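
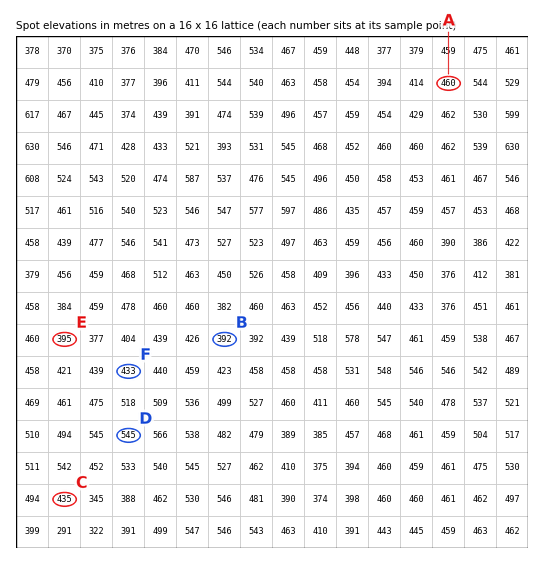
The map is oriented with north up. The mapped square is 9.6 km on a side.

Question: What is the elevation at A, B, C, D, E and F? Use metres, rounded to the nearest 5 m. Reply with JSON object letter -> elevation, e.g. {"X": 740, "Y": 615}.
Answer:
{"A": 460, "B": 390, "C": 435, "D": 545, "E": 395, "F": 435}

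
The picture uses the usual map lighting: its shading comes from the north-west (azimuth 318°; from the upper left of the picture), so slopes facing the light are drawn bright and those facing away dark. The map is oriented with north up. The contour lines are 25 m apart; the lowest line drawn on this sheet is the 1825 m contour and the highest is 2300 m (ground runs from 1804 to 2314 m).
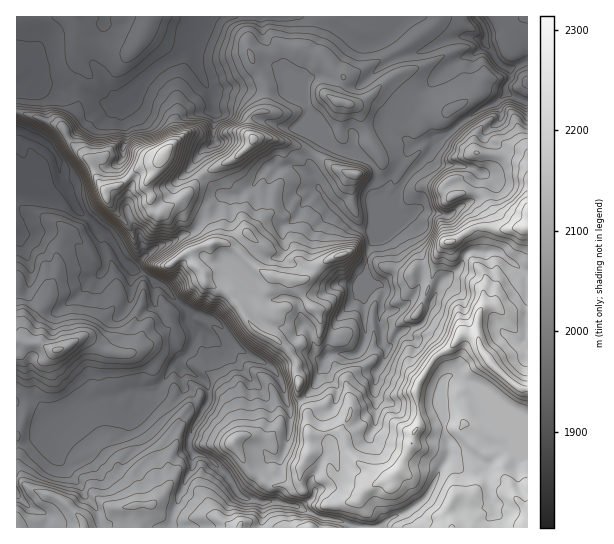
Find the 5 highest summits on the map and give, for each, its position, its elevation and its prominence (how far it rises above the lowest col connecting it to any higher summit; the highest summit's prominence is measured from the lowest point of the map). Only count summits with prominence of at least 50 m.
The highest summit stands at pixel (490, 362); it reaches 2314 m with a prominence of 510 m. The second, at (165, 153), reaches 2261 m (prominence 168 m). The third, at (254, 139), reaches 2208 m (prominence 90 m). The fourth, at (342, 254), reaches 2208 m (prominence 70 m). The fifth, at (57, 350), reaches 2130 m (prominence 173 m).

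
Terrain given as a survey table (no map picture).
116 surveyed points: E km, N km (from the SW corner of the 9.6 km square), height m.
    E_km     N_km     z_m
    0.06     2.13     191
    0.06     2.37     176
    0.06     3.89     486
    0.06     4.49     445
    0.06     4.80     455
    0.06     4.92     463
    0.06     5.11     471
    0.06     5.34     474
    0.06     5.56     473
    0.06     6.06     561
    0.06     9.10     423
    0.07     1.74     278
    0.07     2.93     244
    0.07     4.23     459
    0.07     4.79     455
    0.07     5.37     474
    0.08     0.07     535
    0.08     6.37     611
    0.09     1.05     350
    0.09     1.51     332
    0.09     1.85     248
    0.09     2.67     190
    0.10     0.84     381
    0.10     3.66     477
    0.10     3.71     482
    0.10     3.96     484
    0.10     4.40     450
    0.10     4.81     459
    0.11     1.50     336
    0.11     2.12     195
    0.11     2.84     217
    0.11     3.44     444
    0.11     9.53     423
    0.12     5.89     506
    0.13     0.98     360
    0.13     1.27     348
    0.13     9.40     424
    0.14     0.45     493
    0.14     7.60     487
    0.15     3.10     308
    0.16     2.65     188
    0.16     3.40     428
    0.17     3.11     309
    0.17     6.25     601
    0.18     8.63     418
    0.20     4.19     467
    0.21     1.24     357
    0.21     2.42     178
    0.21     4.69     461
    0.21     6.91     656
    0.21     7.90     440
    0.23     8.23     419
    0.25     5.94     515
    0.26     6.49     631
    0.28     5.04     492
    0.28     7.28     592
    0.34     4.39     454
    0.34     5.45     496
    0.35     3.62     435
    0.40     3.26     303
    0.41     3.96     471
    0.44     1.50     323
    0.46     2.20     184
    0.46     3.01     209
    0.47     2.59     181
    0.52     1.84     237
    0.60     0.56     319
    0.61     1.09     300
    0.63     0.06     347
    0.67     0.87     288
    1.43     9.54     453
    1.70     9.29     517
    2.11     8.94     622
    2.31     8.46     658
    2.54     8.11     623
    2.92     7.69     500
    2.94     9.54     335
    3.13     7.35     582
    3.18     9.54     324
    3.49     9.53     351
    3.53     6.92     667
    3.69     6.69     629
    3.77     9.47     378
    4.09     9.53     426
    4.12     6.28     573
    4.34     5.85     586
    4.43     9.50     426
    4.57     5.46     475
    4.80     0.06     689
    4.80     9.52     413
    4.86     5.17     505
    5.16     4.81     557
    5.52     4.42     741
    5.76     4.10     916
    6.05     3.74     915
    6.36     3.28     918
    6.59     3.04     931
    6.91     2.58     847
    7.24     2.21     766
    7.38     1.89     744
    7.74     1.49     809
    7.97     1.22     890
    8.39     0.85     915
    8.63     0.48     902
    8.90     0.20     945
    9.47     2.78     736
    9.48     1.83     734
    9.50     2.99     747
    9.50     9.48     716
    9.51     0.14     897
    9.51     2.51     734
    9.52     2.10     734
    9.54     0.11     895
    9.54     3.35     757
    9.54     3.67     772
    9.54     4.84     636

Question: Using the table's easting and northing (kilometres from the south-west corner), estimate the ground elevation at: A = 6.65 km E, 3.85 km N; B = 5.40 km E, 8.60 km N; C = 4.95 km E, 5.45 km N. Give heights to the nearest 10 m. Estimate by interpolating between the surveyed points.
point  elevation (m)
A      700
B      350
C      400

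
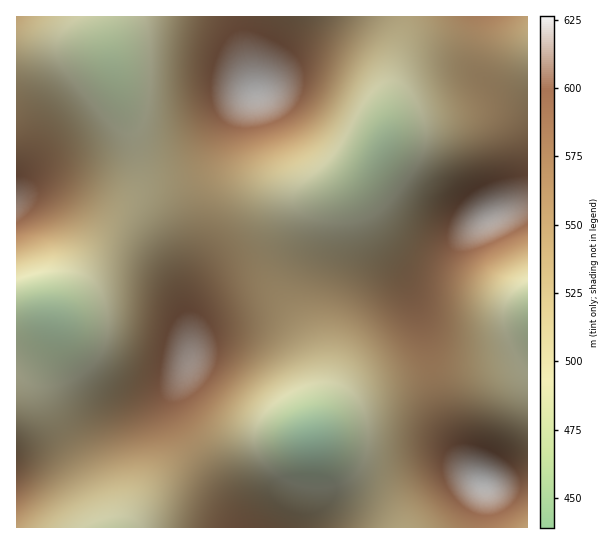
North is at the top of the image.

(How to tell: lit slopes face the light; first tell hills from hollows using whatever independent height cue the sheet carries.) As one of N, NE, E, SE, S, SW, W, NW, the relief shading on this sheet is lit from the S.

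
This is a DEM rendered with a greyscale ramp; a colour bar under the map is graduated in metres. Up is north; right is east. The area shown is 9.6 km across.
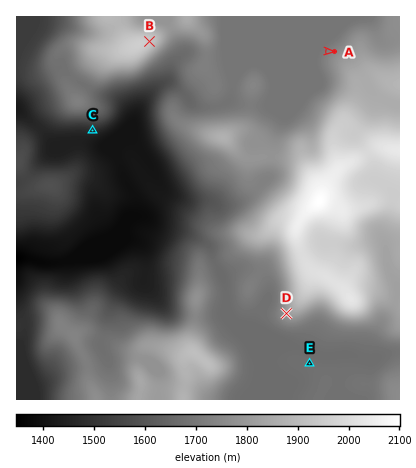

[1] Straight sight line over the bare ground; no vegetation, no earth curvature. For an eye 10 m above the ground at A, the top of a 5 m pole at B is visible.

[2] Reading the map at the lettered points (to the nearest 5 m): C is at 1475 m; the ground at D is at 1790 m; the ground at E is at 1675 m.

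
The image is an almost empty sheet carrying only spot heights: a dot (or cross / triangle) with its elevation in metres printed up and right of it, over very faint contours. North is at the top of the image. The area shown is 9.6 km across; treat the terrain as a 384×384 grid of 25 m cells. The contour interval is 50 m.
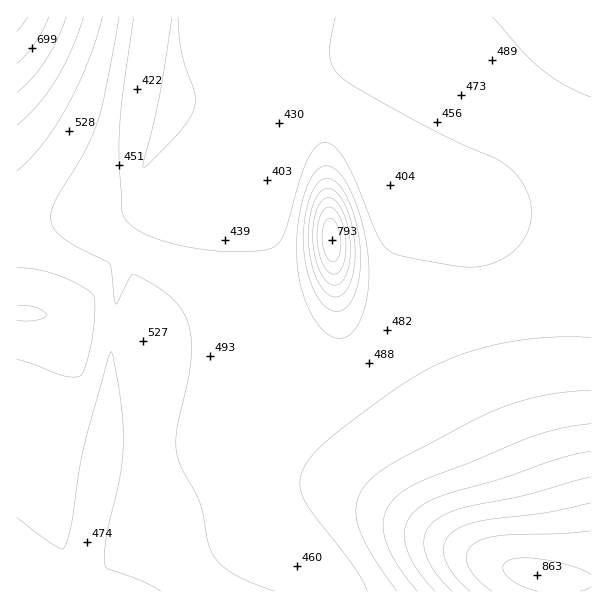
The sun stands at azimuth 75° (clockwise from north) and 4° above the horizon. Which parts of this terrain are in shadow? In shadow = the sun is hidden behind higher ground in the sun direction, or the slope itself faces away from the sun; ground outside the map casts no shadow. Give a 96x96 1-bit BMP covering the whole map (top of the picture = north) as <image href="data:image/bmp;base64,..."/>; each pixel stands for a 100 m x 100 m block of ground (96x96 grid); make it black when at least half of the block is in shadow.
<image width="96" height="96" href="data:image/bmp;base64,Qk2+BAAAAAAAAD4AAAAoAAAAYAAAAGAAAAABAAEAAAAAAIAEAAATCwAAEwsAAAIAAAAAAAAA////AAAAAAAAGAAAAf//////+AAAHAAAAf//////4AAAHAAAAf//////wAAAPgAAAf//////AAAAPgAAAP/////+AAAAHwAAAP/////8AAAAHwAAAH/////4AAAAHwAAAD/////gAAAAH4AAAB/////AAAAAH4AAAA////+AAAAAD4AAAAP///4AAAAAD4AAAAH///wAAAAAD4AAAAB///AAAAAAD8AAAAAf/8AAAAAAD8AAAAAD/wAAAAAAB8AAAAAAIAAAAAAAB8AAAAAAAAAAAAAAB8AAAAAAAAAAAAAAB8AAAAAAAAAAAAAAB8AAAAAAAAAAAAAAB+AAAAAAAAAAAAAAB+AAAAAAAAAAAAAAB+AAAAAAAAAAAAAAA+AAAAAAAAAAAAAAA+AAAAAAAAAAAAAAA+AAAAAAAAAAAAAAA+AAAAAAAAAAAAAAA+AAAAAAAAAAAAAAA+AAAAAAAAAAAAAAA+AAAAAAAAAAAAAAAeAAAAAAAAAAAAAAAeAAAAAAAAAAAAAAAeAAAAAAAAAAAAAAAeAAAAAAAAAAAAAAACAAAAAAAAAAAAAAAAAAAAAAAAAAAAAAAAAAAAAAAAAAAAAAAAAAAAAAAAAAAAAAAAAAAAAAAAAAAAAAAAAAAAAAAAAAAAAAAAAAAAAAAAAAAAAAAAAAAAAAAAAAAAAAAAAAAAAAAAAAAAAAAAAAAAPwAAAAAAAAAAAAAP/4AAAAAAAAAAAP///4AAAAAAAAAPP////4AAAAAAAAAf/////4AAAAAAAAAf/////4AAAAAAAAAf/////4AAAAAAAAAf/////4AAAAAAAAAP/////4AAAAAAAAAP/////4AAAAAAAAAH/////4AAAAAAAAAB/////4AAAAAAAAAAf////4AAAAAAAAAAP////4AAAAAAAAAAH////4AAAAAAAAAAD////wAAAAAAAAAAA////wAAAAAAAAAAAf///wAAAAAAAAAAAH///wAAAAAAAAAAAD///wAAAAAAAAAAAA///wAAAAAAAAAAAAP//wAAAAAAAAAAAAH//wAAAAAAAAAAAAB//gAAAAAAAAAAAAA//gAAAAAAAAAAAAAf/gAAAAAAAAAAAAAH/gAAAAAAAAAAAAAD/gAAAAAAAAABgAAB/AAAAAAAAAABgAAA/AAAAAAAAAABwAAAPAAAAAAAAAABwAAACAAAAAAAAAABwAAAAAAAAAAAAAAB4AAAAAAAAAAAAAAA4AAAAAAAAAAAAAAA4AAAAAAAAAAAAAAA8AAAAAAAAAAAAAAA8AAAAAAAAAAAAAAA8AAAAAAAAAAAAAAAcAAAAAAAAAAAAAAAcAAAAAAAAAAAAAAAMAAAAAAAAAAAAAAAOAAAAAAAAAAAAAAAGAAAAAAAAAAAAAAACAAAAAAAAAAAAAAAAAAAAAAAAAAAAAAAAAAAAAAAAAAAAAAAAAAAAAAAAAAAAAAAAAAAAAAAAAAAAAAAAAAAAAAAAAAAAAAAAAAAAAAAAAAAAAAAAAAAAAAAAAAAAAAAAAAAAAAAAAAAA="/>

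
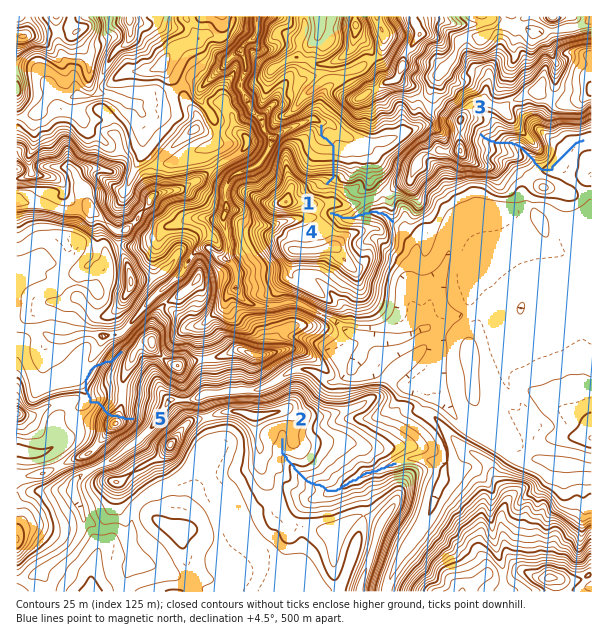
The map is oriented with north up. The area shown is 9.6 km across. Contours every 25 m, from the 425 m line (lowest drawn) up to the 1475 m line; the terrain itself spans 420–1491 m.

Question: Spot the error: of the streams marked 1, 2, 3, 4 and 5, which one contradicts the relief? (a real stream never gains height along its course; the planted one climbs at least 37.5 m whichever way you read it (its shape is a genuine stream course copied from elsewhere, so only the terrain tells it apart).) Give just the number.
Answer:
5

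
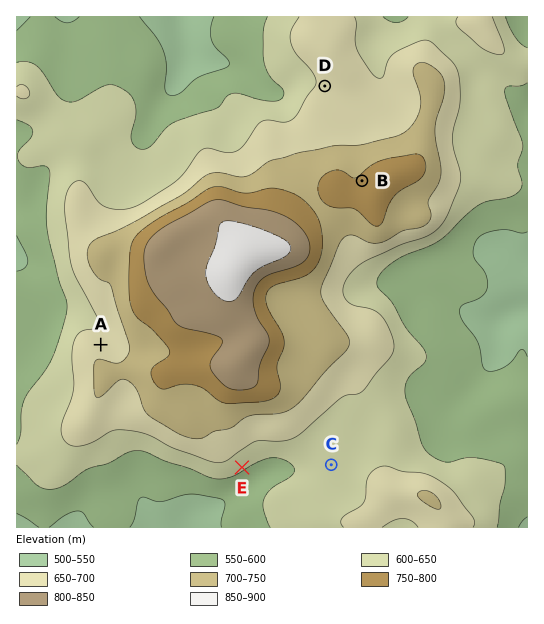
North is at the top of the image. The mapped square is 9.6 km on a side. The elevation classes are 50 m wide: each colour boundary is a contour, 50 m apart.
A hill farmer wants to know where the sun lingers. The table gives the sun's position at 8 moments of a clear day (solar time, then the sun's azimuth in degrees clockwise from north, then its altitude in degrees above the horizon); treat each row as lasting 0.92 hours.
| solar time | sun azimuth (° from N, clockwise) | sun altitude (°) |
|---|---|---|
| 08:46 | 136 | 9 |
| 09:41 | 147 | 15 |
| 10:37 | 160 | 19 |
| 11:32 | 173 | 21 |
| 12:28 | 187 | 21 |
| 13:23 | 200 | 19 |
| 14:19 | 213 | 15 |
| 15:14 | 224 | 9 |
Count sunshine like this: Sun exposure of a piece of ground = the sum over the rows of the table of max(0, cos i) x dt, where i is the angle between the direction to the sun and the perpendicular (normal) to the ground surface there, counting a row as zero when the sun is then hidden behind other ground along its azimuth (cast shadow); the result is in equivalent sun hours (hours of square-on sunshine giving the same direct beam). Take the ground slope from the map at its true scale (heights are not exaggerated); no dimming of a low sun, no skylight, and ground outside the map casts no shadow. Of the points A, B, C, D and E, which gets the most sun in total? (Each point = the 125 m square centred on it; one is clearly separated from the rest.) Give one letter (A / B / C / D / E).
E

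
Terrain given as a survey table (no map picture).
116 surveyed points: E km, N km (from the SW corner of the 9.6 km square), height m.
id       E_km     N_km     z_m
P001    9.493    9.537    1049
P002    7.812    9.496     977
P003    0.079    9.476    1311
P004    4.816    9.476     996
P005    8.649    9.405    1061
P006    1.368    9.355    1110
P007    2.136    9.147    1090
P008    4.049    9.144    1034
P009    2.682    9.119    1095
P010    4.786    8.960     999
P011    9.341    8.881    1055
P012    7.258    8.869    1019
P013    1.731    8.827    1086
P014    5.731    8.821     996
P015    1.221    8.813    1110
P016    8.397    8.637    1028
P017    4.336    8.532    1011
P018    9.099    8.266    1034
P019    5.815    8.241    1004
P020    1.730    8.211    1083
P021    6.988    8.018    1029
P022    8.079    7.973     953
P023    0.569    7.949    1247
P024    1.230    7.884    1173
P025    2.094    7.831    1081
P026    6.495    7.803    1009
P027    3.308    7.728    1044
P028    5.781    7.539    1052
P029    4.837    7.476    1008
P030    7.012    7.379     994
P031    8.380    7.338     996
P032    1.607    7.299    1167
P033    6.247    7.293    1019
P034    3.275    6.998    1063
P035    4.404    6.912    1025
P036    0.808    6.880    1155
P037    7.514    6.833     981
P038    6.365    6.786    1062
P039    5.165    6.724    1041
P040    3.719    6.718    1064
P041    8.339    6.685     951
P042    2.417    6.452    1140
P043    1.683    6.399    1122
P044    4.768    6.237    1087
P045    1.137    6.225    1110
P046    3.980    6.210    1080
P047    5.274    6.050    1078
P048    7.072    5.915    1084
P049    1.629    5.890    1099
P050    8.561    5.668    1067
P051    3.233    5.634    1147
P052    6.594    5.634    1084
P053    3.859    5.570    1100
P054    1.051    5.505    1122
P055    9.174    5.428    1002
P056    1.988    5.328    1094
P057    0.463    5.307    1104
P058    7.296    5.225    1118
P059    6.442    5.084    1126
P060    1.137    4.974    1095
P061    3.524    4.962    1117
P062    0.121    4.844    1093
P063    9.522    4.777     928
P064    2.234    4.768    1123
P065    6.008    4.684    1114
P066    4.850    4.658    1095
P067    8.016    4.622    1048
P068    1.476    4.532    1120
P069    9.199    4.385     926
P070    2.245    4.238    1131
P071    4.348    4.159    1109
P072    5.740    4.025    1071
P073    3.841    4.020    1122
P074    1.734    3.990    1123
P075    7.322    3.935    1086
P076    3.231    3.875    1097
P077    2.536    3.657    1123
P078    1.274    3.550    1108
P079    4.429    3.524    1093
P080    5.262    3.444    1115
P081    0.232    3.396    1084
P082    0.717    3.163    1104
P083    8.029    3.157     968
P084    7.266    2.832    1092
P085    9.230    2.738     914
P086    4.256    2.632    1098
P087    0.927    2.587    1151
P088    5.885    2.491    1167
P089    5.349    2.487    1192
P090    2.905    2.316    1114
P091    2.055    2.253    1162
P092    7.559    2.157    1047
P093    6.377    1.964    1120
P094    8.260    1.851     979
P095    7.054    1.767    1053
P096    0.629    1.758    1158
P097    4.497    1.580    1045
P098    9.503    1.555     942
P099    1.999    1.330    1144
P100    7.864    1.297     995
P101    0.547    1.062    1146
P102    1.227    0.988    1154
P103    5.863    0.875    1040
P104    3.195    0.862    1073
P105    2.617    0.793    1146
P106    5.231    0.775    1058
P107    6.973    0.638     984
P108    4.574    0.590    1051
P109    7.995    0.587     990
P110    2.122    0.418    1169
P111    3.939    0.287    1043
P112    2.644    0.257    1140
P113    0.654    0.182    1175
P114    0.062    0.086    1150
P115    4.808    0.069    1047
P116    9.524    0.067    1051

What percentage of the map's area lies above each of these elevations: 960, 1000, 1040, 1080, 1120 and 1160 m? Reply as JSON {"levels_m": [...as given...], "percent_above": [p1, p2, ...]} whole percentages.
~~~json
{"levels_m": [960, 1000, 1040, 1080, 1120, 1160], "percent_above": [94, 82, 69, 54, 26, 9]}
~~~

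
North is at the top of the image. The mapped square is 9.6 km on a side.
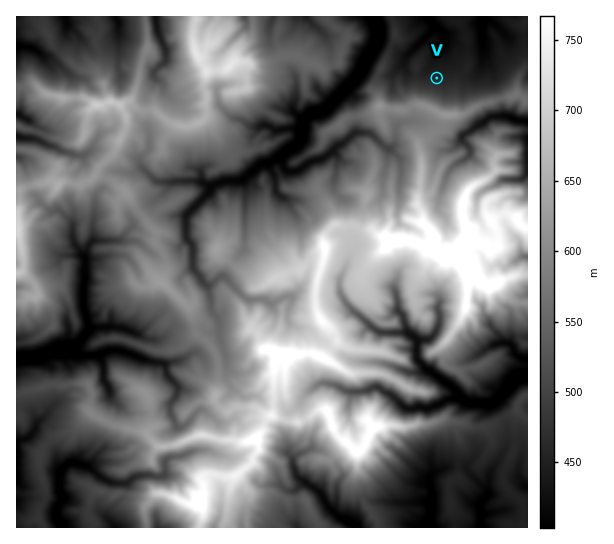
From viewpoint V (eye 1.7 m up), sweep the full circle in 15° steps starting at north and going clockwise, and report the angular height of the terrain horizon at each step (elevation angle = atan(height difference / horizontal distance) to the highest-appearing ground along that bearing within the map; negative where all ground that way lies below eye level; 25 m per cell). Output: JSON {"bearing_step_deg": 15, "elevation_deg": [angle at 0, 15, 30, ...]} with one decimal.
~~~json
{"bearing_step_deg": 15, "elevation_deg": [-2.0, -0.9, -1.1, -1.3, -0.2, -0.2, 2.1, 4.3, 6.5, 8.4, 11.2, 12.8, 14.1, 14.9, 14.4, 11.4, 7.2, 4.6, 3.6, 2.8, 1.5, 0.9, -0.7, -1.9]}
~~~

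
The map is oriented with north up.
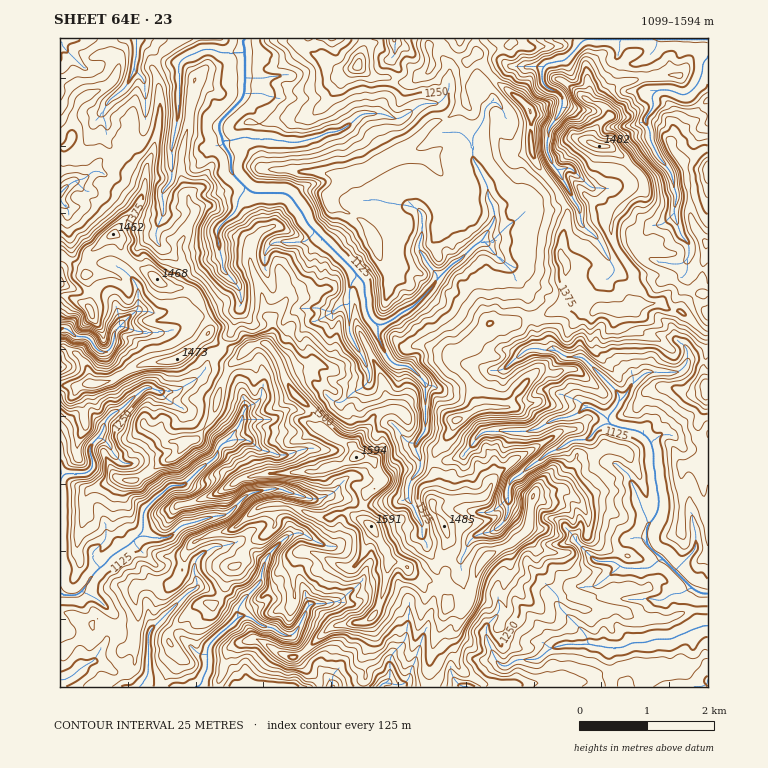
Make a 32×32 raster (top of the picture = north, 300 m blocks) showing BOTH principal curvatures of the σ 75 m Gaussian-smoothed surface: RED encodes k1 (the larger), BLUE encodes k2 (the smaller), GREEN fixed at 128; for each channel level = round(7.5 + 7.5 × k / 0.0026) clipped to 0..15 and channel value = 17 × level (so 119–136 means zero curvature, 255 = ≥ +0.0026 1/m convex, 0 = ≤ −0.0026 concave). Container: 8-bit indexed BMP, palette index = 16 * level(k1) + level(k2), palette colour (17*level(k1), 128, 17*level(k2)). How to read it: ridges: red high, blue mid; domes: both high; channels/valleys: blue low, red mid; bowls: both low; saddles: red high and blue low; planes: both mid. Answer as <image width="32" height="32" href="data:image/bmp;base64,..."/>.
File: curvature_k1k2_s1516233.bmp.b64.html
<image width="32" height="32" href="data:image/bmp;base64,Qk02CAAAAAAAADYEAAAoAAAAIAAAACAAAAABAAgAAAAAAAAEAAATCwAAEwsAAAABAAAAAAAAAIAAABGAAAAigAAAM4AAAESAAABVgAAAZoAAAHeAAACIgAAAmYAAAKqAAAC7gAAAzIAAAN2AAADugAAA/4AAAACAEQARgBEAIoARADOAEQBEgBEAVYARAGaAEQB3gBEAiIARAJmAEQCqgBEAu4ARAMyAEQDdgBEA7oARAP+AEQAAgCIAEYAiACKAIgAzgCIARIAiAFWAIgBmgCIAd4AiAIiAIgCZgCIAqoAiALuAIgDMgCIA3YAiAO6AIgD/gCIAAIAzABGAMwAigDMAM4AzAESAMwBVgDMAZoAzAHeAMwCIgDMAmYAzAKqAMwC7gDMAzIAzAN2AMwDugDMA/4AzAACARAARgEQAIoBEADOARABEgEQAVYBEAGaARAB3gEQAiIBEAJmARACqgEQAu4BEAMyARADdgEQA7oBEAP+ARAAAgFUAEYBVACKAVQAzgFUARIBVAFWAVQBmgFUAd4BVAIiAVQCZgFUAqoBVALuAVQDMgFUA3YBVAO6AVQD/gFUAAIBmABGAZgAigGYAM4BmAESAZgBVgGYAZoBmAHeAZgCIgGYAmYBmAKqAZgC7gGYAzIBmAN2AZgDugGYA/4BmAACAdwARgHcAIoB3ADOAdwBEgHcAVYB3AGaAdwB3gHcAiIB3AJmAdwCqgHcAu4B3AMyAdwDdgHcA7oB3AP+AdwAAgIgAEYCIACKAiAAzgIgARICIAFWAiABmgIgAd4CIAIiAiACZgIgAqoCIALuAiADMgIgA3YCIAO6AiAD/gIgAAICZABGAmQAigJkAM4CZAESAmQBVgJkAZoCZAHeAmQCIgJkAmYCZAKqAmQC7gJkAzICZAN2AmQDugJkA/4CZAACAqgARgKoAIoCqADOAqgBEgKoAVYCqAGaAqgB3gKoAiICqAJmAqgCqgKoAu4CqAMyAqgDdgKoA7oCqAP+AqgAAgLsAEYC7ACKAuwAzgLsARIC7AFWAuwBmgLsAd4C7AIiAuwCZgLsAqoC7ALuAuwDMgLsA3YC7AO6AuwD/gLsAAIDMABGAzAAigMwAM4DMAESAzABVgMwAZoDMAHeAzACIgMwAmYDMAKqAzAC7gMwAzIDMAN2AzADugMwA/4DMAACA3QARgN0AIoDdADOA3QBEgN0AVYDdAGaA3QB3gN0AiIDdAJmA3QCqgN0Au4DdAMyA3QDdgN0A7oDdAP+A3QAAgO4AEYDuACKA7gAzgO4ARIDuAFWA7gBmgO4Ad4DuAIiA7gCZgO4AqoDuALuA7gDMgO4A3YDuAO6A7gD/gO4AAID/ABGA/wAigP8AM4D/AESA/wBVgP8AZoD/AHeA/wCIgP8AmYD/AKqA/wC7gP8AzID/AN2A/wDugP8A/4D/AISXp6eEp5S0loOSgsaDt7VylceU1rXHtqioqJaXl5eHl4WWuILItoLXhPf4tHWWt4OWx6WEg5ODloaGhaeXp6eWmIW3gdekkMP3wGD2xZW2hJamt4O1h4aFhIWWhISEhqeolLaUksjZgJDV5pHG5viVpZXIpaSXlpeWqKe4t7imhISVuKa1kcW0kZXXgYJyxaWEpqfXhJaWhpaGlpWFhoWmlKaopsajp9mitKaXp7aUxdeWhuZzp4WGppWFlaeFhrWVhIWlxtWTpsWQ2ca1taTnlpOVxvaklbbFgqWnhZWmpKeGhIKQ5fb1pNSAgZR0+IZzpLeSkPfHpIHHdYWVyZSTt5amofigcKD35vT319bGlZDnlqWikfWTtqaXlnW3lZTXprWAsOP285DAkICBpeWCodmmx8Sg+re4loeFhKeXkYD35vWTgKT49/b3+MaD1teQpYaW95DCx5V2haaCuJfVoMODlejHoJSUgYGCovjnhXHWkpS39+CQtrW2t4Onp6TTksi4tufFcJSotsf2xZSioqPncJBwoPbDk5SDhXW3k8VwpMmmdOilgpWl93N0trfFsuj15+m1oZOUlLd2hqb416aAkIGWx6WThPiUlYSEpsWQg6aW16SDdMeStcfH6ZP29Pa0tpOExZa1xpa3psOSkKW3lYKl+Ob3kKZzgoHG97Fwt8fX54PF1veVp6aS07HFuKiXp3CQgIC2dXamtbOAwMCUlIWV6ZGUxYWWprORxaeHh6enuJaltpaol6Zz17T6pJKlhobGc5S3lYWDlbGhgZaGl6intrant7e5tteVtLWUtqfH2KaStZanp8iDk+ilgaiXhoZ2lqeGhqeWhqeluJal+KWlhIDnpaeGp4CluLigk6iXhnaml4eGt4WGprTXlsSUlLZyldeSpXWBhdiXgseUkoSXhciXhcaEl5a1hYX5t3OX52C12OfVgYSmqIekp6imhJeGt5SUtnWWgseFhYT2lITYx5GVtpKT2aeHh4WXiKiDl3a2kbjHlaWRtpSWhqbVksmmhIOBcqO3h4eHh4eHl4WHdeWylIbYt6C1lpWGhfeSlLWD1/j35ri3p4eHh4eGhob2kIKmhvehwpSol4eG55G2hYWlhIN0h4aXqJeHh4aXpvXAyOj4lZDox6iGhpfFkdd1lqaVppSCg5eFp5eGhpeE9LDo1aJys7iFppWDuLSx1nWFhpeXt6eEc5SDlKaXhbT6oJD06bSTp7WWyLSTtaLXl4Z2hpaWqIaXpqeWlZbF+ILA97aTk4OSg4aFt5LXgra4hoaWhJWm6bWUp7eVp7RxgLKktnWlt8mThpank6a2k5OVhaa4t4W2t4KVyKW4pcjIpZGkhKaFhoY="/>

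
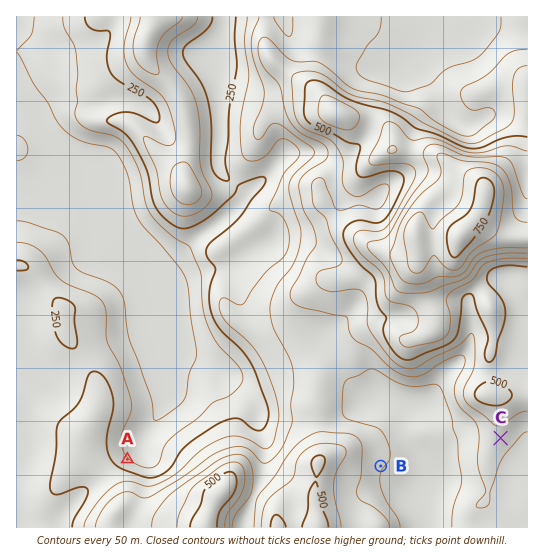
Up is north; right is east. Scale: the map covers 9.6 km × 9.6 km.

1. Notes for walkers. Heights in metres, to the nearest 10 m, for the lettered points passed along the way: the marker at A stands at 210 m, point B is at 350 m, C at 430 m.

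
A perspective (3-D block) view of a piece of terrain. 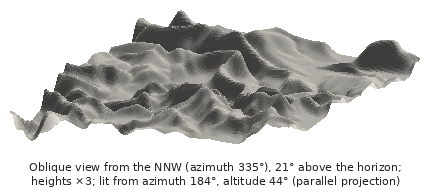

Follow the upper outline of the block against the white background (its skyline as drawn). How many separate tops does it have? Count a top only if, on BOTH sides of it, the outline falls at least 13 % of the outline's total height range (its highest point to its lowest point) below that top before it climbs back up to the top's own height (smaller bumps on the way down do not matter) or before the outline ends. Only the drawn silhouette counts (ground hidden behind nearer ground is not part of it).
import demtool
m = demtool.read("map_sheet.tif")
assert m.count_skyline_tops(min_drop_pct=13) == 2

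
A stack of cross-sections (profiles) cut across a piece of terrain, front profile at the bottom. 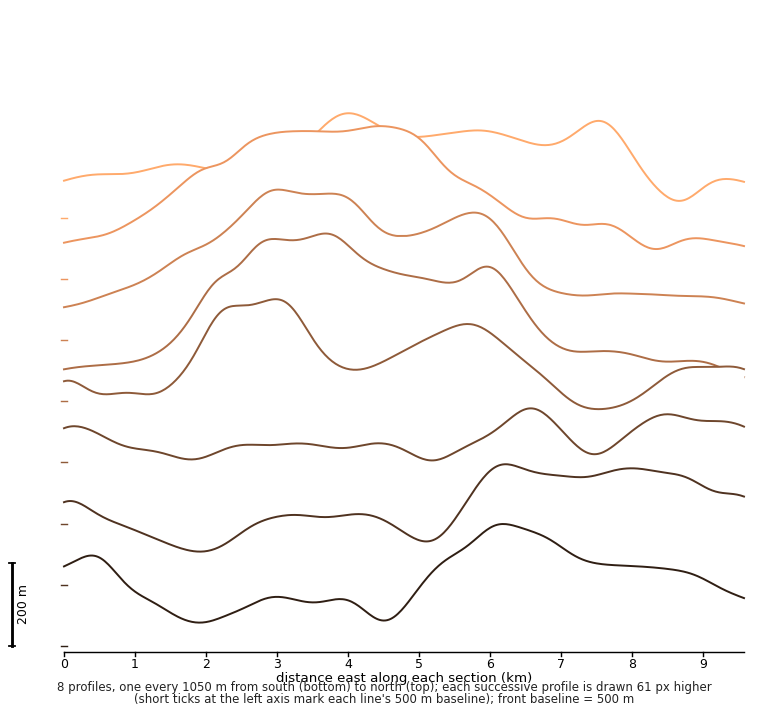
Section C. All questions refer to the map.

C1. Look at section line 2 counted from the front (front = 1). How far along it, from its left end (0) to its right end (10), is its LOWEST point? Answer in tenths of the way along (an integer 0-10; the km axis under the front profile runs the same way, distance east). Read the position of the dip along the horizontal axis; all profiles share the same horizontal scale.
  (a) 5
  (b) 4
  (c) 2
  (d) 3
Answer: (c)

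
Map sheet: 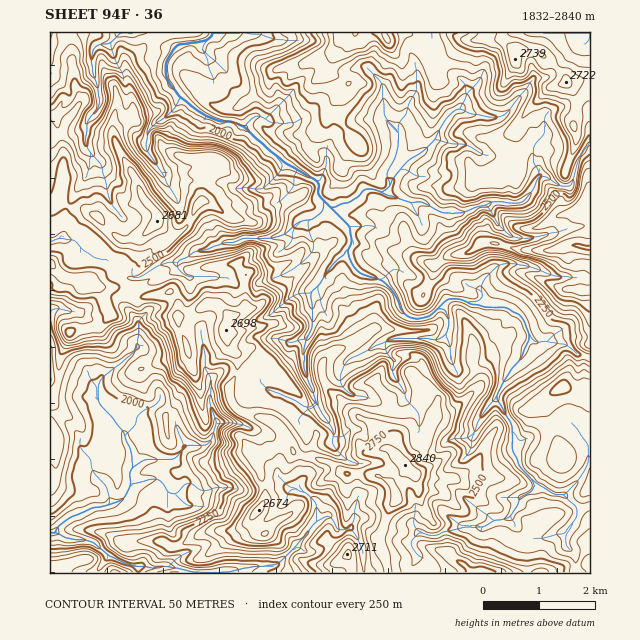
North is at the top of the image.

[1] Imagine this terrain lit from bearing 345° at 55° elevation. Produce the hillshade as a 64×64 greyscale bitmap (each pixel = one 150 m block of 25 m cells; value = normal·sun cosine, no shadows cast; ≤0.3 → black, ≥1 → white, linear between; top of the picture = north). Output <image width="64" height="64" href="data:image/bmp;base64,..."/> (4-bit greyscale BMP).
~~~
<image width="64" height="64" href="data:image/bmp;base64,Qk12CAAAAAAAAHYAAAAoAAAAQAAAAEAAAAABAAQAAAAAAAAIAAATCwAAEwsAABAAAAAAAAAAAAAAABEREQAiIiIAMzMzAERERABVVVUAZmZmAHd3dwCIiIgAmZmZAKqqqgC7u7sAzMzMAN3d3QDu7u4A////AO2oV//ZineFEAABNGicp6zKibuaur3bl67+7d7/7cvL/+25zqZXZFZ2MQERI0e83d25vJq6vMqK3e7u7u/u7dz//+21NDRVZ6u3MQAAAb7c3uy7m7vLvN3N7u7d3uzezf//62e7qazbmJl1MgATSszO/tmqqr3v/szu3dzM3My83bqYvv///v7cqaqHh0Q0zu7vytqZm8ve7d7t3buqrN1qzd7////////u7cq9pCNu7ru964mYZ4qqrN3cy6h63CW+7/7u7u7//+/93JrbdDnMl6u7ZWd6mGeIm93dy5jNQ1i83u3d3d7v7tzd2L3ZV4iImZpjRpmHmYiZru3d26xlVniqzczMzLzMze7snO2Wdmiru6d2d2ipiaqb3u7dmIeJqamczcy7y7vO3L2rzbRGeImqu5iHmIiZmGa925q5mJq7qqrMy6q6mZh2jKmaqWWHdnnLiHm6iZmYiJqGVryYirururu7uph3ZEWKqXiruau7vMqaeKzKqrvLt2d2jId5u7u6vLzMmJh2VpqZdmi97t3cusy5i926vM2Xmph6l2mru7q7qavN24d5uomIq979qqqszM24rtqrzKu7upmoeJq7u7qXat3cqqzcuqvd39usu8zMq9yt/Ii83czMurmIiru7u6iZhnuYvu3LzNy9u93d27yni73+hpu8zMy6u5iau7u7qrlkKZz+27zMzLyr3M3cu8hVeu7GmYm8zLq7maq7u7urqXdozMqavMzN25mr3u7MyXRGzuuWaKu7u7qru7u6qryph5czab3dzMzYm83u7tzLl0R+/oaZqru6mru7qpmIzamHpiW97u3LvZi+7u3N3MyqhDnunMqpmqqJqrupd2esmHaHa8zdzLq9i+7ty83czbvaMrze7bmJqqiJqqh2Z4hlNomsq7u6qrqe7bqs3bvNu+6jTe/+7Km7yYiauod3djImis2ru6q517393bvcm7us/upa///+7N24eImby5hlQjdnzKq7vKrIy97/+9zMqZ3d7Yjf//7+7qhnd1fN3JdliIVpmavMq7q5rv/+3e2nncvNuK3u7v/vpyIzM2ztyXipmFaYrMu7zNqKzv/u/7itu6u5i97u/9uVAAAlaMunabmZiKu8u8zu/rmK3//+zM28uruZzd7ullMQABRWh1RquqmZiZmYee7//bh53u7c3LzKu6m7u8qZV7hlIAJVRGu6q7qYhkREn//u7Jis3cmcvdvMy7qImqmd/ttwAkVni6mrypibqKme7t7u3M3v/ry93czcuoZXiL7ty6hkJ5vMuYrdplfMms3s3u7bvbed697d3cyZdTNYaXaKu5Y0it7tu97spEu5vdzu7tqsUxTN7d3MqYdlMjcjREeqmaiJve7u7u3sdpq93u7/66h6c2q6u5h2ZURERlRoeKqs3e7c3v/u3N3Kd4ze7v/9t721Roiah2VDR6qqiazLvLu83v3N7t25as21WM3d7u2K3bZImHmoZVe93cyM3u3Mupm87sy7u7xnm7pmrdzLmJy5hjQyNaqqvLqImpve7cu5hmit7/7u26nNu6d73KiZqpm8YAABR3ZTI1Z33LzMuYiIQjfP///8mL7ru4e8u7qrzv/JdAAAAQEkV2Xty7uWZ2eFEUi9///LrO7NyYvMvN3e/u/9gyWs3d3Kqry7qXiqlnlhA1V2rbqr3u3cq8zN3M3u7/3t7e3d7u7umqmGi93bd7ozVSAAATe97d3LzN3MzN3v7v7vqrqb3d2pmXi8zMyorqRFNVaGVXrN3cq7vN3Mze7u/+zf/9qqqpqqvM26qsuu1kWLqsuWVovMvMzM3tzNu73v///+7dy6uc3u3aubys3LibzLq6lkaqmr3d3uy7lUM33O7v3e7+zKvu7s3Kyr3M7MvMzMu8pamHi93NuGZmRDETVVvc7/7Mud7u7byqzLzty5mb3s3sq5Znqrupmaupl0NENM3+3Ky5re7rvarcu8yph4md7u2ahVZoq83dzMy7qqmFjbdsrMqs7cnLnLqru6mZq7vexzeIY0eazd3cu8zMy6d5eXy92rzbmtq9iJvMzKmrzLlTWKpzNXq83ty8zdzMuYitqt3qvbiMuumc7//sqrzMdleYmodlerq93e7sy7u6msy13uutqauJ6u7u7tzNzbdmipeaq5iau6rN3cqqqqqru6Rd273L2nW+7d7u7e7biImrmJvMuau7qJypq8zKmqu4dzzJnd3bc2/u3e7u3Mm8zMy5msy6u6upe83u7u2pmpaJXclb7eynOO/d3cmFi7zLvLqZqqq6mpho3v7t7smamct+3WPd3MqIje3Jd2VIeKqZq5mHeKh5h2Sd3JeM23eb257exKzMyou63Hi8y4VVmYiaqXZmmGiXczipdTbMlFiqru3qur3Ki8y4m83dyGZXmHmqhlWIZpmFRImXMnumNGme7Ozp3cqavInMzN25hlWaiJupd3h1iZiGarpxBquoiY3NvNz9yqrKrM3Ny6mWd3qpm8u5V4eJqphnqqQBiszMvLyrzu7LubvN3d3Kqsy7mbqYq7hViIm6h3aJlkRWrd3czIre/sq5ne3d3MzO//7su5ZERmSJmrqHZlZ4hmms3dzdmN7u26qM7d3d3e/////sqFIlRIqbu5ZEJHu5rLzM3M23nN/tyoerq97u7/7u7typqFRWeavKh3ZWnd3dzLvLvMhmvu7ahUVZ3u7u7c3cu6mslGmIq8qJqYq+7u7cur"/>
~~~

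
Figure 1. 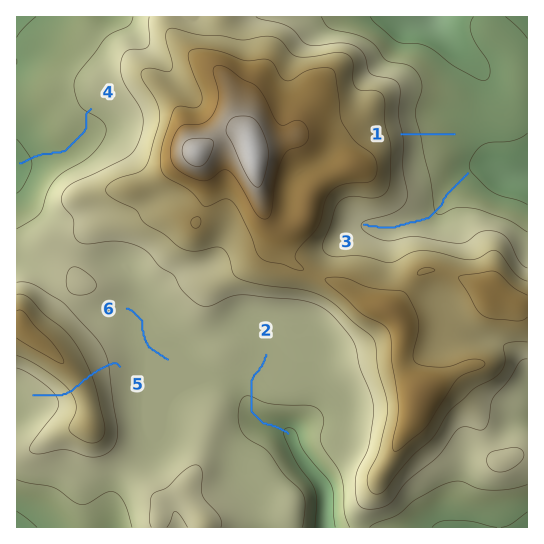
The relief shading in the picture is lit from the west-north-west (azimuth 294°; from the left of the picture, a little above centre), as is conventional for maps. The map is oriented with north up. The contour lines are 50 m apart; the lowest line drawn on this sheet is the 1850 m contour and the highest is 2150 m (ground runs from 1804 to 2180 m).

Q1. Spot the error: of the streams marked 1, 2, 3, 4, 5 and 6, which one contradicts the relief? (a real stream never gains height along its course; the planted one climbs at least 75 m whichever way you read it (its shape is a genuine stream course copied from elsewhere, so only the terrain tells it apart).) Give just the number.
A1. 5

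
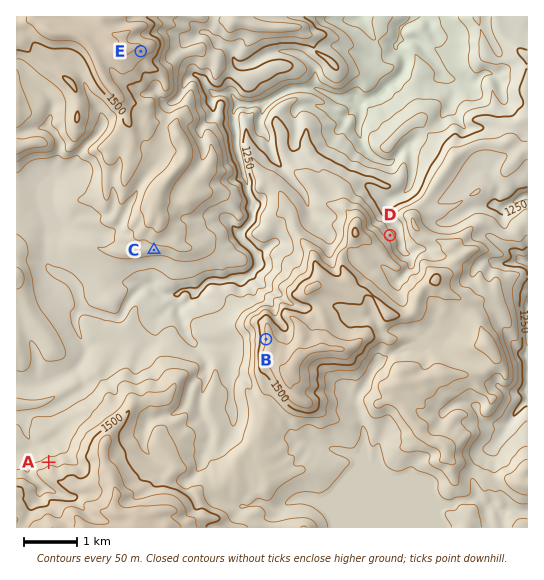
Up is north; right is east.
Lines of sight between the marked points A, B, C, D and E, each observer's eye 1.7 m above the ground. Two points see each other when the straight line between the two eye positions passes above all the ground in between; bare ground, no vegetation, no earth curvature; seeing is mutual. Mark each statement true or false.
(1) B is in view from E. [true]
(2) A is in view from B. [false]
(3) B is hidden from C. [false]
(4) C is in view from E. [false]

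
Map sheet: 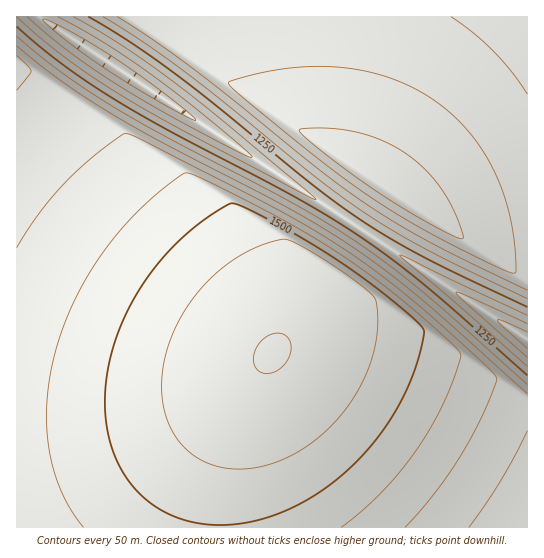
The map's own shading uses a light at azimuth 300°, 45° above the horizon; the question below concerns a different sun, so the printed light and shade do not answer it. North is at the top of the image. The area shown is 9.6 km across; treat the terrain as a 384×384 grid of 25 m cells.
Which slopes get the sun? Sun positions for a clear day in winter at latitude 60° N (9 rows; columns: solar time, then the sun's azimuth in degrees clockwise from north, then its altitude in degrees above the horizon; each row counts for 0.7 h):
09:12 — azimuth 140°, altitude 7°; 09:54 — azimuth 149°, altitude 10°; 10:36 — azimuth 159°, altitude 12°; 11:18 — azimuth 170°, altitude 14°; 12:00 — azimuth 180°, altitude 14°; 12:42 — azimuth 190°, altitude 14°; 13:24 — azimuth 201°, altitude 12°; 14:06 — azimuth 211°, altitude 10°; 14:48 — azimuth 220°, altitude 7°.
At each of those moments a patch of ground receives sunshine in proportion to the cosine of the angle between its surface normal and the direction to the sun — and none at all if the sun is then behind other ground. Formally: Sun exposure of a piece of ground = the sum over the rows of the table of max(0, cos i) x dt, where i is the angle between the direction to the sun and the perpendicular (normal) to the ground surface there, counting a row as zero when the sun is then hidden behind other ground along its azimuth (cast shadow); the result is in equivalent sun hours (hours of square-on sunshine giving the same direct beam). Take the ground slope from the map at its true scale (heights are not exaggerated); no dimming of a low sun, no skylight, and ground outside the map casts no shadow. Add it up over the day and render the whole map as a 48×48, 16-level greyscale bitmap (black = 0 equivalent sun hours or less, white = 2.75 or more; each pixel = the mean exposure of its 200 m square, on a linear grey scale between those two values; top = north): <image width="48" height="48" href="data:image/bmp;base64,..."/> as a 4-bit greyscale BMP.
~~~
<image width="48" height="48" href="data:image/bmp;base64,Qk32BAAAAAAAAHYAAAAoAAAAMAAAADAAAAABAAQAAAAAAIAEAAATCwAAEwsAABAAAAAAAAAAAAAAABEREQAiIiIAMzMzAERERABVVVUAZmZmAHd3dwCIiIgAmZmZAKqqqgC7u7sAzMzMAN3d3QDu7u4A////AHd3d3d4iIiIiIiIiIiIiIiIiIiIiId3d3d3d3d3iIiIiIiIiIiIiIiIiIiIiId3d3d3d3d3iIiIiIiIiIiIiIiIiIiIiId3d3d3d3d3eIiIiIiIiIiIiIiIiIiIiId3d3d3d3d3d3iIiIiIiIiIiIiIiIiIiId3d3d3d3d3d3eIiIiIiIiIiIiIiIiIiIh3d3d3d3d3d3d4iIiIiIiIiIiIiIiIiId3d3d3d3d3d3d3eIiIiIiIiIiIiIiIiId3d3d3d3d3d3d3d3iIiIiIiIiIiIiIiId3d3d3d3d3d3d3d3d4iIiIiIiIiIiIiHd3d3d3d3d3d3d3d3d3d4iIiIiIiIiIh3d3d3d3d3d3d3d3d3d3d3d3iIiIiIiId3d3d2ZmZ3d3d3d3d3d3d3d3d3d3d3d3d3d3dGZmZmZmZ3d3d3d3d3d3d3d3d3d3d3d2IWZmZmZmZmZnd3d3d3d3d3d3d3d3d3dBEWZmZmZmZmZmZmd3d3d3d3d3d3d3d2IREWZmZmZmZmZmZmZmd3d3d3d3d3d3dBEREWZmZmZmZmZmZmZmZmd3d3d3d3d2IREREWZmZmZmZmZmZmZmZmZmZ3d3d3dBERERN2ZmZmZmZmZmZmZmZmZmZmZ3d2IQAAEVm2ZmZmZmZmZmZmZmZmZmZmZmZBAAABN6zmZmZmZmZmZmZmZmZmZmZmZlIAAAAVm972ZmZmZmZmZmZmZmZmZmZmYxAAABN6zf/2ZmZmZmZmZmZmZmZmZmZlEAAAAVi97/2WZmZmZmZmZlVVVVVVZmUwAAAAJ6ve/7d2ZmZmZmZmZVVVVVVVVUEAAAAUis3/2HZ2ZmZmZmZmVVVVVVVVUgAAAAJpve/rdmZmZmZmZmZmVVVVVVVUEAAAATes3v2GZmZmZmZmZmZlVVVVVVUgAAAAFYrN7qZmZmZmZmZmZmZlVVVVVUEAAAADab3uyGZmZmZmZmZmZmZmVVVVUgAAAAFIrN7qZmZmZmZmZmZmZmZmVVVUEAAAACab3ux2ZmZmZmZmZmZmZmZmVVUgAAAAE3rN7ZZVZmZmZmZnZmZmZmZmZUEAAAABWb3ux1VVZmZmZmZnZmZmZmZmUgAAAAA3rN7ZZVVVVmZmZmZndmZmZmZkEAAAABWb3ux1VVVVVmZmZmZnd2ZmZmUgAAAAA3rN7ZVVVVVVVmZmZmZnd3ZmZkEAAAABWc3ut1VVVVVVVmZmZmZnd3ZmYgAAAAA4ve7ZZVVVVVVVVmZmZmZnd3dkEAAAABas7ux1VVVVVVVVZmZmZmZnd3YwAAAABJve7ZZVVVVVVVVVZmZmZmZnd1EAAAACe97ux2VVVVVVVVVWZmZmZmZncwAAAAFZzu7pZmZlVVVVVVVmZmZmZmZlEAAAAEi97+x2ZmZmZlVVVmZmZmZmZmZhAAAAJ6zv/pZmZmZmZmZmZmZmZmZmZmZhEAAlnN//x2ZmZmZmZmZmZmZmZmZmZmZhERSL3v/qZmZmZmZmZmZmZmZmZmZmZmZhEnrO//yGZmZmZmZmZmZmZmZmZmZmZmZg=="/>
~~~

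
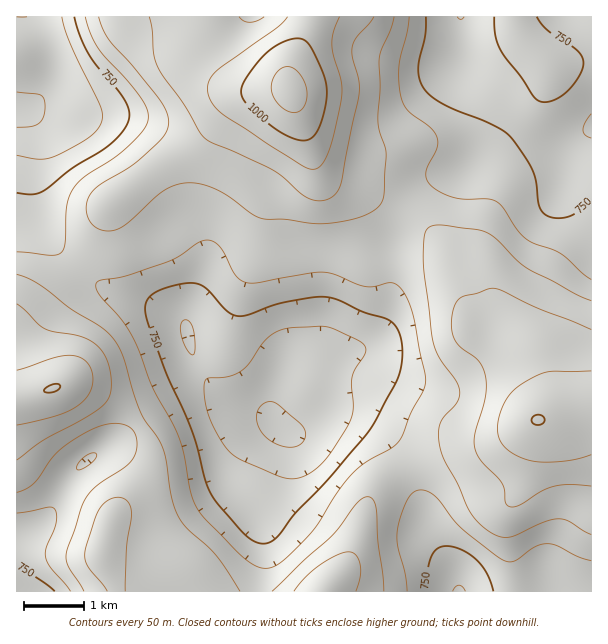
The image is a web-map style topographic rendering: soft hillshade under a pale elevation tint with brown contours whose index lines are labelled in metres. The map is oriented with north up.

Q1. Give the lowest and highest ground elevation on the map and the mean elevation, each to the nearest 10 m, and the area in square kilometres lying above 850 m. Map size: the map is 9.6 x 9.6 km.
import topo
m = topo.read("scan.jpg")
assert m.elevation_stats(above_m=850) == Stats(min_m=640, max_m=1060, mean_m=820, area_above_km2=35.1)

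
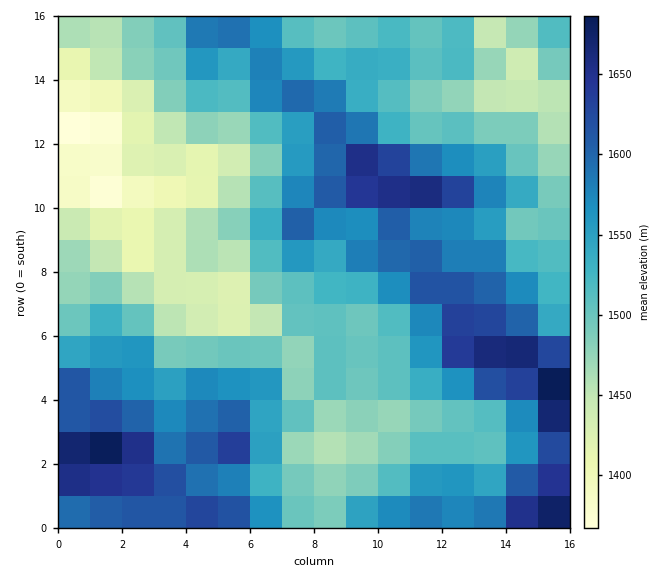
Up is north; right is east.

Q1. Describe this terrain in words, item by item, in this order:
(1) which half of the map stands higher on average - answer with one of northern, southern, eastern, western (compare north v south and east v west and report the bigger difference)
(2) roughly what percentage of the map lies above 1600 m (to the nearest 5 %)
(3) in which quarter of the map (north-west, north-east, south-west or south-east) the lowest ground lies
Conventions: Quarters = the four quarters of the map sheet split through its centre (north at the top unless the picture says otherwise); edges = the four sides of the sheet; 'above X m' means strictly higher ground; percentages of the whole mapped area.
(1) The southern half stands higher on average than the northern half.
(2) Ground above 1600 m makes up about 20 % of the sheet.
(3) The lowest ground is in the north-west quarter.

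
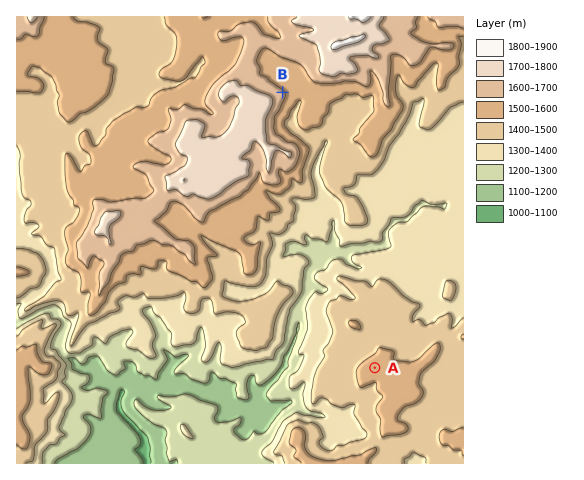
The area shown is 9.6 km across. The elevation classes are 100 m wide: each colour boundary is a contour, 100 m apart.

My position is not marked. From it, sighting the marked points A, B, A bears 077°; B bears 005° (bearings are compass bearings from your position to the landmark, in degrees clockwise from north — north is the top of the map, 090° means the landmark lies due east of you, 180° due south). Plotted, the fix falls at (256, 395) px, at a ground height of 1150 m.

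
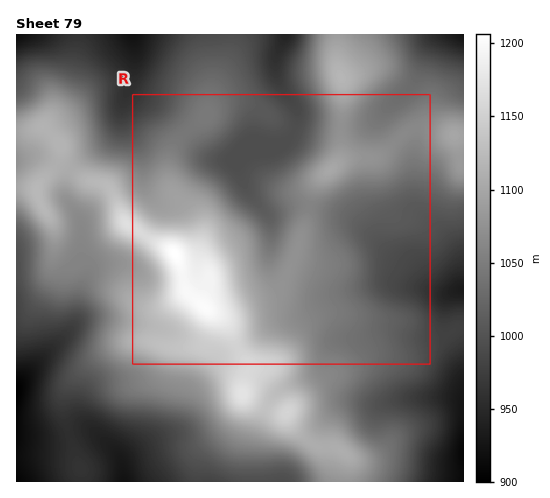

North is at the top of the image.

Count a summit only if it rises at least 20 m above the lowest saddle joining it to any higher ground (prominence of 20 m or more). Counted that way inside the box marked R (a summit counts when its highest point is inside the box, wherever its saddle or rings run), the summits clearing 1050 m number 2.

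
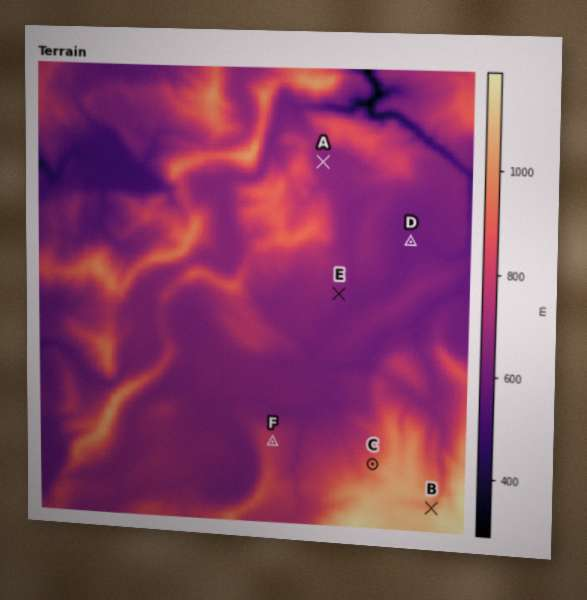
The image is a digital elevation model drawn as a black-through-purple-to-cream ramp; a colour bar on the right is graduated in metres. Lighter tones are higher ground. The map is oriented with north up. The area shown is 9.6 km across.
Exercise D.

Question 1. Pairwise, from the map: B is above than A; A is below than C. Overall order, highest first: B C A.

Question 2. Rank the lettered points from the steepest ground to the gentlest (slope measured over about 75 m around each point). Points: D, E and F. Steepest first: F E D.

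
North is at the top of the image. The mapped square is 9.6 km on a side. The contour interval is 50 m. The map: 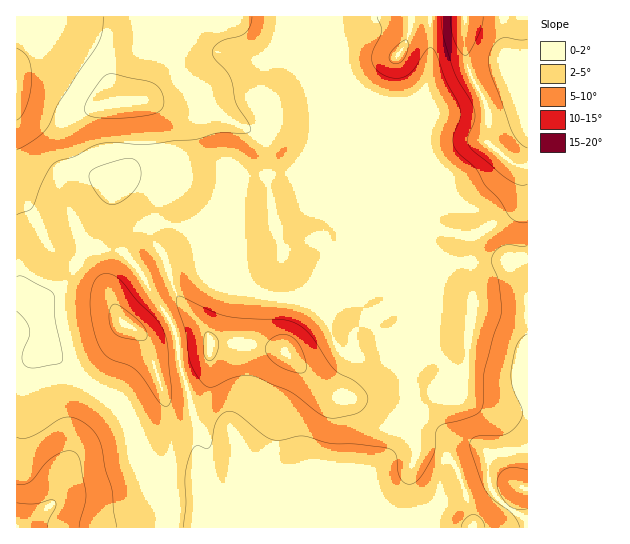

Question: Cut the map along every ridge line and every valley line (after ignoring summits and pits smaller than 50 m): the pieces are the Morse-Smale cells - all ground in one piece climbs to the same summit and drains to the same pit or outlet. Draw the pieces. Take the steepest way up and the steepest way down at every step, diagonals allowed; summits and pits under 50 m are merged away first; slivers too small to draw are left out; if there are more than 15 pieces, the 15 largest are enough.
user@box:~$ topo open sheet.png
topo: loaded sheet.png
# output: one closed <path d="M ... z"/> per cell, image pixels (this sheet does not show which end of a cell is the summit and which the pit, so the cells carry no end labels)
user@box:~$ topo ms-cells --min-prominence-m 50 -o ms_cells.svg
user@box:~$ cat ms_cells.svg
<path d="M319 16l-302 0-1 273 9 0 14 8 7 0 9-5 16-17 10-18 4-12 5 3 29 3 4 2 4-11 12-14 12-4 22 1 24 7 18 11 6 7-2 7 2 9 20 19 25 11 32 4 28 0 9-9 14 2 10 9 17 27 10 10 12 5 9 1 20-24 6-16 2-11-2-24-23-19-1 7-4 7-10 10-9 5-16 4-25 0-12 5 7-8 17-36 14-22 2-9 0-21-9-32-5-32-7-10-21-20-8-18z"/><path d="M527 16l-207 1 3 64 8 18 21 20 7 10 6 37 2-7 4-6 36-16 1 9 21 32-1 7-7 6-22 5-26 2 0 16-2 9-35 63 34-2 16-4 9-5 14-17 0-7-8-10 18 19 14 10 2 24-4 19-23 32 1 65 37 25 24 6 11 6 8 8 39-6z"/><path d="M163 224l-12 0-12 4-12 14-3 11 19 22 10 22 15 20 7 13 5 36 8 23 9 41 2 43 5 18 7 4 34-8 23 22 2 4 9-8 23-12 28-10 20 0 8 2 5 6 1-9 4-7 24-26 7-30 10-10-1-63-22-7-10-10-17-27-10-9-14-2-9 9-28 0-25-3-19-5-13-7-17-15-5-9 2-11-6-7-18-11z"/><path d="M25 289l-9 1 1 238 511-1 0-77-9-1-30 6-7-7-9-4-14 1-12 12-7 18 1 27-12 21-46 1-6-3-13-30-6-6-8-2-20 0-28 10-27 15-6 6-3 13-45-3-24-12-11 0-17-4-14-11-4-8-3-14-11-22-4-23-8-19-10-11-32-19-28-26-14-54-6-6z"/><path d="M86 245l-19 36-16 14-12 3 4 7 12 50 28 26 32 19 8 7 9 19 5 27 11 22 3 14 4 8 7 7 16 7 23 2 20 11 45 3 3-16-22-23-8-1-28 8-7-4-5-18-2-43-9-41-8-23-3-27-5-16-19-26-13-26-15-18-14-4-21-1z"/><path d="M409 409l-10 10-7 30-28 33 0 8 12 31 7 3 46-1 12-21-1-27 7-18 12-12 14-2-27-8z"/><path d="M406 139l-20 6-18 12-1 14 7 26 33-2 14-4 7-6 0-11-20-28z"/>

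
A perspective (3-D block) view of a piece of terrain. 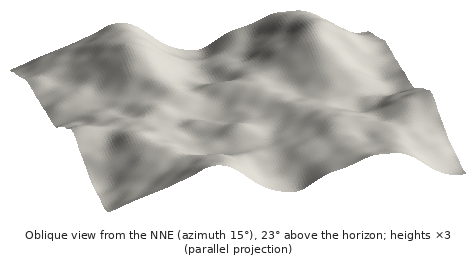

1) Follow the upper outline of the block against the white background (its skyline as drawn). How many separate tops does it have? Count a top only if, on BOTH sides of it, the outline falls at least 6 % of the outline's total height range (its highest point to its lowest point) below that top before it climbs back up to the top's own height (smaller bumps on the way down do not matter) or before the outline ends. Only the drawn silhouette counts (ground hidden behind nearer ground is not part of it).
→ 2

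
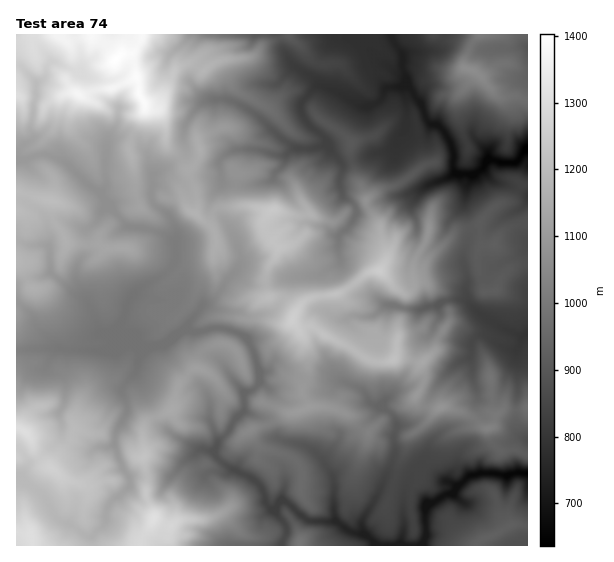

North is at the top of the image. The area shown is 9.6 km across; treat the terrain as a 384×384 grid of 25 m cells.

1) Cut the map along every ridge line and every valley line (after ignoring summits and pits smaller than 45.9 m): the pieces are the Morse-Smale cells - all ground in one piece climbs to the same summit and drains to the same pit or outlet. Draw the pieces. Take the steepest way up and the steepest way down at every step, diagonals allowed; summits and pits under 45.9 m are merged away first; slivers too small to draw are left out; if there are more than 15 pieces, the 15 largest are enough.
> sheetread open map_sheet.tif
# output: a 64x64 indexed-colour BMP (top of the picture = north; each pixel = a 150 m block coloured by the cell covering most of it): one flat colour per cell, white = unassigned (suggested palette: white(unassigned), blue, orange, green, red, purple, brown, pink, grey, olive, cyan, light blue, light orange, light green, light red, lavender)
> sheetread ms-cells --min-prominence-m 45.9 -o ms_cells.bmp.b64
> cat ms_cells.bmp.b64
<image width="64" height="64" href="data:image/bmp;base64,Qk12CAAAAAAAAHYAAAAoAAAAQAAAAEAAAAABAAQAAAAAAAAIAAATCwAAEwsAABAAAAAAAAAA////ALR3HwAOf/8ALKAsACgn1gC9Z5QAS1aMAMJ34wB/f38AIr28AM++FwDox64AeLv/AIrfmACWmP8A1bDFAP/////5mZmZZmZmZmZmZmZgAAAAAAADMzM8zMzMzMzM/////1WZmZlmZmZmZmZmZmYAAAAAAzMzMzzMzMzMzMz////1VVmZmZZmZmZmZmZmZgAAAAMzMzMzPMzMzMzMzP//9VVVWZmZlmZmZmZmZmZgADMzMzMzMzM8zMzMzMzM//9VVVVZmZmWZmZmZmZmZgADMzMzMzMzMzzMzMzMzMz//1VVVVWZmZZmZmZmZmZjMDMzMzMzMzMzM8zMzMzMzP/1VVVVVVmZZmZmZmZmZmMzMzMzMzMzMzMzM8zMzMzM/1VVVVVVVZlmZmZmZmZmMzMzMzMzMzMzMzMzPMzMzMxVVVVVVVVVmWZmZmZmZmMzMzMzMzMzMzMzMzMzzMzMzFVVVVVVVVWZZmZmYzNjMzMzMzMzMzMzMzMzMzMzMzMzVVVVVVVVWZlmZmZjMzMzMzMzMzMzMzMzMzMzMzMzMzNVVVVVVVVZmWZmZmMzMzMzMzMzMzMzMzMzMzMzMzMzM1VVVVVVVZmZZmZmZmMzMzMzMzMzMzMzMzMzMzMzMzMzVVVVVVVVmZlmZmZmZjMzMzMzMzMzMzMzMzMzMzMzMzNVVVVVVVVZmWZmZmZmYzMzMzMzMzMzMzMzMzMzMzMzM1VVVVVVVVmZZmZmZmZjMzMzMzMzMz3TMzMzMzMzdzMzVVVVVVVVVZmZZmZmZmYzMzMzMzM93d0zMzMzM3d3MzNVVVVVVVVVmZmZZmZmZjMz3d3T3d3d3d0zN3d3d3d3d1VVVVVVVVWZmZlmZmZpnd3d3d3d3d0i3d13d3d3d3d3VVVVVVVVWZmZmWZmZpmd3d3d3d3d0iIt3Xd3d3d3d3dVVVVVVVVVmZmZlmZpmZnd3d3d3dIiIiLd13d3d3d3d1VVVVVVVVVZmZmZZpmZmZ3dIiIiIiIiIi3Xd3d3d3d3VVVVVVVVVVmZmZmZmZmZIiIiIiIiIiIiLdd3d3d3d3dVVVVVVVVVWZmZmZmZmZkiIiIiIiIiIiIi13d3d3d3dwVVVURERVVVmZmZmZmZmSIiIiIiIiIiIiLdd3d3d3d3AABEREREREIiKZmZmZmSIiIiIiIiIiIiIi3Xd3d3d3cABERERERAACIimZmZmSIiIiIiIiIiIiIiItd3d3d3dwAEREREREAAAiIiIiIiIiIiIiIiIiIiIiIi3Xd3d3d3AEREREREQAAAIiIiIiIiIiIiIiIiIiIiIiItd3d3d3cEREREREREAAAiIiIiIiIiIiIiIiIiIiIiIi13d3d3d0REREREREQAACIiIiIiIiIiIiIiIiIiu7u7vXd3d3d3REREREREREIiIiIiIiIiIiIiIiIiK7u7u7uwAHd3d3dERERERERERCIiIiIiIiIiIiIiIiK7u7u7sAAAd3d3d0RERERERERERCIiIiIiiIiIIiIiK7u7u7AAAAB3d3d3REREREREREREQiIiIiKIiIiIiIIru7u7uwAAAHd3d3dEREREREREREREIiIiIoiIiIiIiLu7u7u7sAAAd3d3d0REREREREREREQiIiIiiIiIiIiIu7u7u7u7AAB3d3d3RERERERERERERCIiIiKIiIiIiIi7u7u7u7uwAHd3d3dERERERERERERBIiIiKIiIiIiIiLu7u7u7ERsABxF3d0REREREREREQREiIiIoiIiIiIiIi7u7u7sREbAHERd3REREREREQRERESIiIoiIiIiIiIiIu7u7uxERu7ERERFERERERERBERESIiIoiIiIiIiIiIi7u7u7EREbEREREURERERERBERESIiIiiIiIiIiIiIiBG7u7ERERERERERRERERERBERESIiIiKIiIiIiIiIiBEREbuxERERERERFERERERBERERIiIiIoiIiIiIiIiIEREREREREREREREURERERBEREREiIiIiIAAAiIiIiIERERERERERERERERRERERBERERESIiIiIgAAAIiIiIiBEREREREREaERERFERERBERERERESIiIgAAAACIiIiIEREREREREaqhERERFEQRERERERERESIiIAAAAAiIiIERERERERERqqqqqhERERERERERERERIiIiIAIiKIiIERERERERERGqqqqqoAEREREREREREREiIiIiIiIhERERERERERERGqqqqqqgARERERERERERESIiIiIiIhEREREREREREREaqqqqqqABERERERERERERIiIiIiIhEREREREREREREaqqqqqqoAERERERERERERESIiIiIhERERERERERERGqqqqqqqqgARERERERERERERIiIiIREREREREREREREaqqqqqqqqABERERERERERERERIiEREREREREREREREaqqqqqqqqoAARERERERERERERERERERERERERERERERqqqqqqru7gABERERERERERERERERERERERERERERERqqqqqqru7uABERERERERERERERERERERERERERERERGqqqqqru7u4BERERERERERERERERERERERERERERERGqqqqqru7u7hEREREREREREREREREREREREREREREREaqqqqru7u7uERERERERERERERERERERERERERERERERqqqqqu7u7u4RERERERERERERERERERERERERERERERGqqqqqru7u7hERERERERERERERERERERERERERERERGqqqqqqq7u7u"/>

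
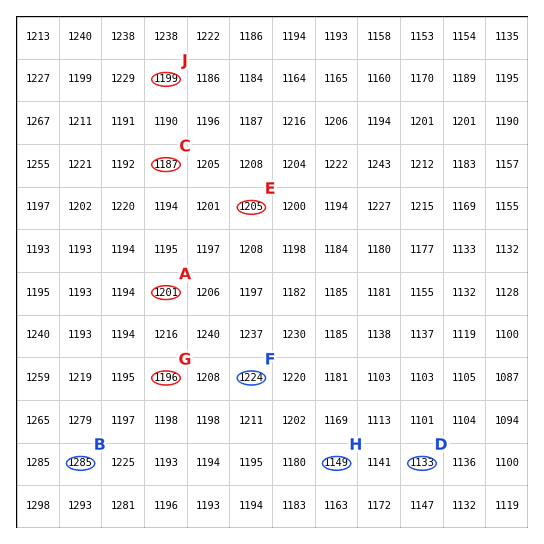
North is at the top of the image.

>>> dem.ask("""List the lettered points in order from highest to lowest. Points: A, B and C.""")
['B', 'A', 'C']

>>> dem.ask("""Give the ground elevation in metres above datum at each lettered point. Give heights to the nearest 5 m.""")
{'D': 1135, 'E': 1205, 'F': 1225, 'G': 1195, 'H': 1150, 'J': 1200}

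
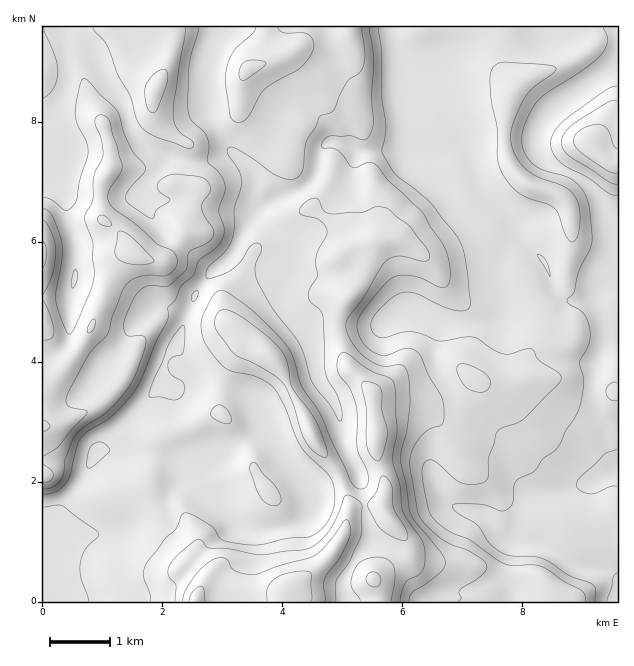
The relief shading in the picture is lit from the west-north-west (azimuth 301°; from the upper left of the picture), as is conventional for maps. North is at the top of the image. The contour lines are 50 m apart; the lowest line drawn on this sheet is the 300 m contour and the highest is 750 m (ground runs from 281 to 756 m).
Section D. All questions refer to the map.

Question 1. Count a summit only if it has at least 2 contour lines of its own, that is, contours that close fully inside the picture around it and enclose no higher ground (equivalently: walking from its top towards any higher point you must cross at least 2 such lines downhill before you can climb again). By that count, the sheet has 0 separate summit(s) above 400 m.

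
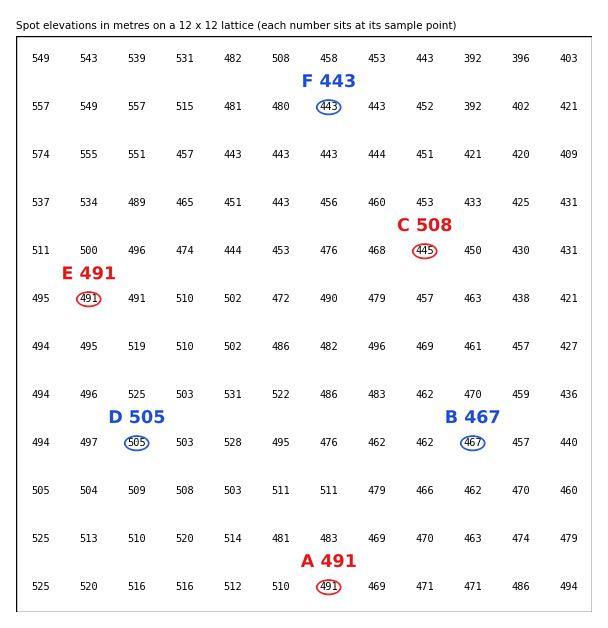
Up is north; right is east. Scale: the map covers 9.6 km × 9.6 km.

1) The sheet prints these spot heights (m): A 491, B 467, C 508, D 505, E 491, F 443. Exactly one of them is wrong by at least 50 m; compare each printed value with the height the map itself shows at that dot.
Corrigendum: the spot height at C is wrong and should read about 445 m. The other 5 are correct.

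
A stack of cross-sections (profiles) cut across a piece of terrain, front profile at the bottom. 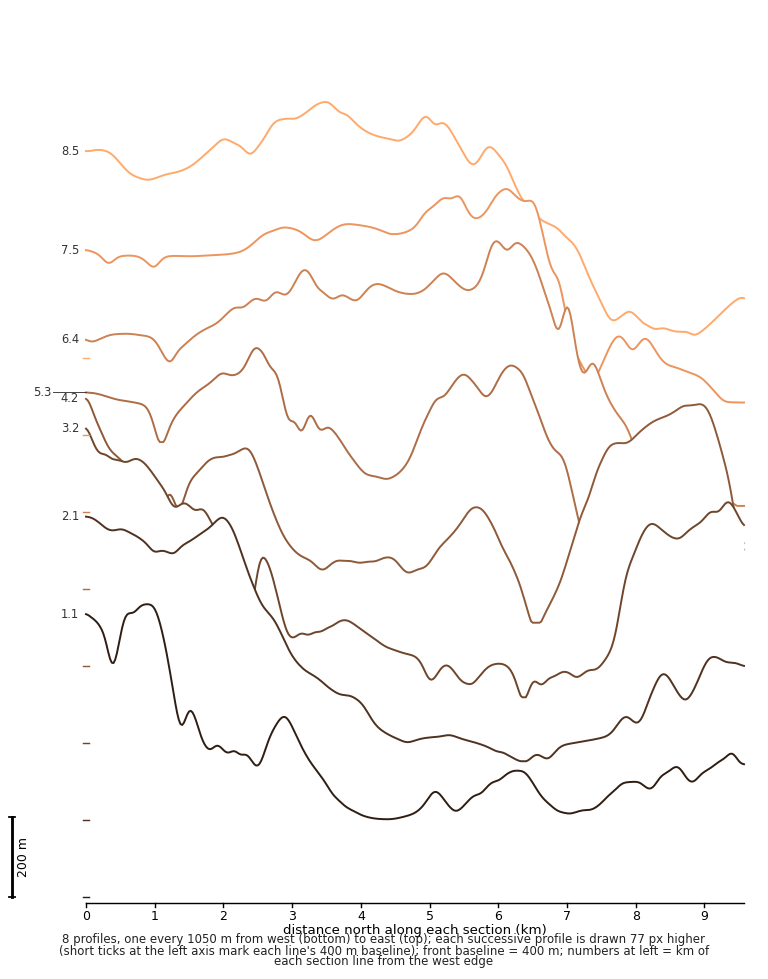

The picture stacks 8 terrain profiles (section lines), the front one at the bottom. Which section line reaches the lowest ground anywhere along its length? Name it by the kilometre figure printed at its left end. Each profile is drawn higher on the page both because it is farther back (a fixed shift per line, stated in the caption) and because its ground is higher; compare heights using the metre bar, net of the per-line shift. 6.4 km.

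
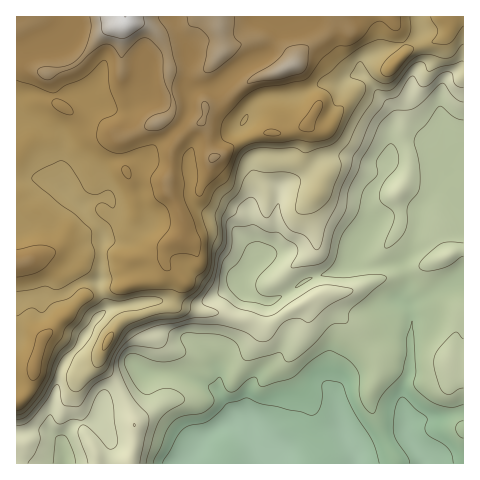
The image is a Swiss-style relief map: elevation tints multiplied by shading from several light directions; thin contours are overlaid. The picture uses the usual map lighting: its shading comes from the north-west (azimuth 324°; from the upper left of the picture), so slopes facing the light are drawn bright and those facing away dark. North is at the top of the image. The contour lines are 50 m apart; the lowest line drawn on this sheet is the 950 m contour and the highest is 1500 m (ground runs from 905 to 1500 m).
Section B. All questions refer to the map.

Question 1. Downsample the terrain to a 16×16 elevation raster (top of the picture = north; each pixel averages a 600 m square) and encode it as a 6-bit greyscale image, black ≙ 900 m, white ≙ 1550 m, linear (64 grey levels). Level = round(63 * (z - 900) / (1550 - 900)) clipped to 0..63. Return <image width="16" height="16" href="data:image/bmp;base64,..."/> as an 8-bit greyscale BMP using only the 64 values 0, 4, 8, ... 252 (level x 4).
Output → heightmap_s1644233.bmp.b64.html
<image width="16" height="16" href="data:image/bmp;base64,Qk02BQAAAAAAADYEAAAoAAAAEAAAABAAAAABAAgAAAAAAAABAAATCwAAEwsAAAABAAAAAAAAAAAAAAEBAQACAgIAAwMDAAQEBAAFBQUABgYGAAcHBwAICAgACQkJAAoKCgALCwsADAwMAA0NDQAODg4ADw8PABAQEAAREREAEhISABMTEwAUFBQAFRUVABYWFgAXFxcAGBgYABkZGQAaGhoAGxsbABwcHAAdHR0AHh4eAB8fHwAgICAAISEhACIiIgAjIyMAJCQkACUlJQAmJiYAJycnACgoKAApKSkAKioqACsrKwAsLCwALS0tAC4uLgAvLy8AMDAwADExMQAyMjIAMzMzADQ0NAA1NTUANjY2ADc3NwA4ODgAOTk5ADo6OgA7OzsAPDw8AD09PQA+Pj4APz8/AEBAQABBQUEAQkJCAENDQwBEREQARUVFAEZGRgBHR0cASEhIAElJSQBKSkoAS0tLAExMTABNTU0ATk5OAE9PTwBQUFAAUVFRAFJSUgBTU1MAVFRUAFVVVQBWVlYAV1dXAFhYWABZWVkAWlpaAFtbWwBcXFwAXV1dAF5eXgBfX18AYGBgAGFhYQBiYmIAY2NjAGRkZABlZWUAZmZmAGdnZwBoaGgAaWlpAGpqagBra2sAbGxsAG1tbQBubm4Ab29vAHBwcABxcXEAcnJyAHNzcwB0dHQAdXV1AHZ2dgB3d3cAeHh4AHl5eQB6enoAe3t7AHx8fAB9fX0Afn5+AH9/fwCAgIAAgYGBAIKCggCDg4MAhISEAIWFhQCGhoYAh4eHAIiIiACJiYkAioqKAIuLiwCMjIwAjY2NAI6OjgCPj48AkJCQAJGRkQCSkpIAk5OTAJSUlACVlZUAlpaWAJeXlwCYmJgAmZmZAJqamgCbm5sAnJycAJ2dnQCenp4An5+fAKCgoAChoaEAoqKiAKOjowCkpKQApaWlAKampgCnp6cAqKioAKmpqQCqqqoAq6urAKysrACtra0Arq6uAK+vrwCwsLAAsbGxALKysgCzs7MAtLS0ALW1tQC2trYAt7e3ALi4uAC5ubkAurq6ALu7uwC8vLwAvb29AL6+vgC/v78AwMDAAMHBwQDCwsIAw8PDAMTExADFxcUAxsbGAMfHxwDIyMgAycnJAMrKygDLy8sAzMzMAM3NzQDOzs4Az8/PANDQ0ADR0dEA0tLSANPT0wDU1NQA1dXVANbW1gDX19cA2NjYANnZ2QDa2toA29vbANzc3ADd3d0A3t7eAN/f3wDg4OAA4eHhAOLi4gDj4+MA5OTkAOXl5QDm5uYA5+fnAOjo6ADp6ekA6urqAOvr6wDs7OwA7e3tAO7u7gDv7+8A8PDwAPHx8QDy8vIA8/PzAPT09AD19fUA9vb2APf39wD4+PgA+fn5APr6+gD7+/sA/Pz8AP39/QD+/v4A////AFA4TFBMFAgMBAQMDAwYDBhkTExQVCwYCAQMEAwYFBQgnGhkUEA8MCAcHBgQKBwkNKyAgGA0ODAwNDQkIDAsMEConHyIXEw8PExEQDQ0LCw4nKCMhISEaFRITFRENCwsNKSgmJykpIxEOERERDwwMDC0qJygqLCoWDhAWDw0NDg8oKCcnKCwqGhQXGhMNDg4OKCcmJyouKiEZGh8YDxAODScnJykrLiwpHh0fHREPDw0oKCotLS4uLCYmJiEWDw4NKSorLC4wLywoKSsnHBQRDywtKy0uMC8uLSwpJSEdFxUvLy8vLzAwMS8xLykkJyEgLy4wNzQwMDIvLi8vLComKA="/>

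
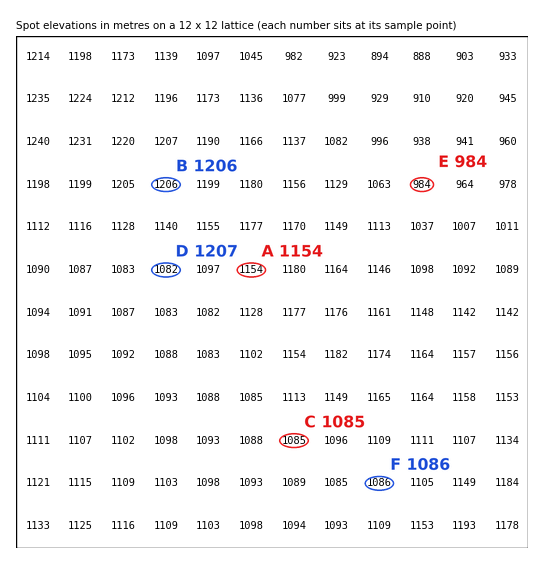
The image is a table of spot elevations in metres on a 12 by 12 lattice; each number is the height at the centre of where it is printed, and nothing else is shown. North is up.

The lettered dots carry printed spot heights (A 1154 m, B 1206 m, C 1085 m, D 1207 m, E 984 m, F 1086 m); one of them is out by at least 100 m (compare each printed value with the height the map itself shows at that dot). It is D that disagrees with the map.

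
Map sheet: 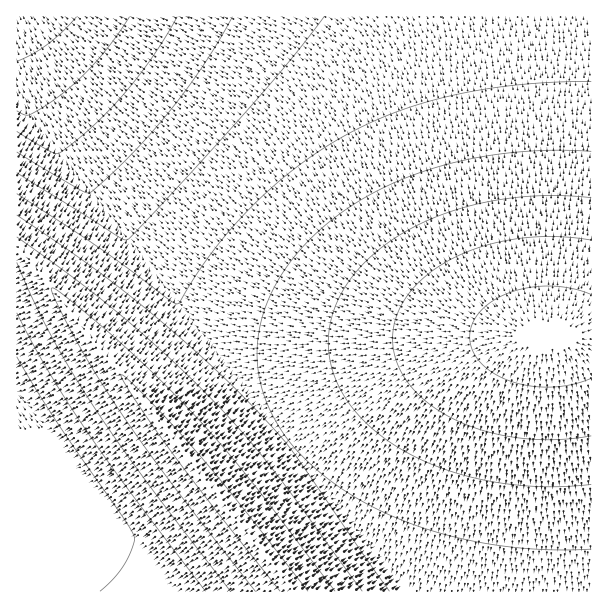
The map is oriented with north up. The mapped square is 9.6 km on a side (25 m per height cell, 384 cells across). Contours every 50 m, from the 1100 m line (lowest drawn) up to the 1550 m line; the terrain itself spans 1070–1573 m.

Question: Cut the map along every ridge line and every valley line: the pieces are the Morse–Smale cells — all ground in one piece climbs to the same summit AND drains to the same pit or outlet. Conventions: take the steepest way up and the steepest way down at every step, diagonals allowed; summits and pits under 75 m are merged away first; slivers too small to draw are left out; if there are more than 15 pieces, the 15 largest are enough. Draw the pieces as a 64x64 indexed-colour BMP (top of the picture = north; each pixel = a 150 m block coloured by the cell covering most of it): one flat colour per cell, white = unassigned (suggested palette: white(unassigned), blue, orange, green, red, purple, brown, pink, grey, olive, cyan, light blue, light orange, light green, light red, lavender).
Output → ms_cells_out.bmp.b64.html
<image width="64" height="64" href="data:image/bmp;base64,Qk12CAAAAAAAAHYAAAAoAAAAQAAAAEAAAAABAAQAAAAAAAAIAAATCwAAEwsAABAAAAAAAAAA////ALR3HwAOf/8ALKAsACgn1gC9Z5QAS1aMAMJ34wB/f38AIr28AM++FwDox64AeLv/AIrfmACWmP8A1bDFADMzMzMzMzMzMzMzMzMzMyIiIiIiIiERERERERERERERMzMzMzMzMzMzMzMzMzMzIiIiIiIiEREREREREREREREzMzMzMzMzMzMzMzMzMzIiIiIiIiIRERERERERERERETMzMzMzMzMzMzMzMzMzIiIiIiIiIRERERERERERERERMzMzMzMzMzMzMzMzMzIiIiIiIiIREREREREREREREREzMzMzMzMzMzMzMzMzMiIiIiIiIRERERERERERERERETMzMzMzMzMzMzMzMzMiIiIiIiIRERERERERERERERERMzMzMzMzMzMzMzMzMiIiIiIiIhEREREREREREREREREzMzMzMzMzMzMzMzMiIiIiIiIhERERERERERERERERETMzMzMzMzMzMzMzMiIiIiIiIhERERERERERERERERERMzMzMzMzMzMzMzMyIiIiIiIhEREREREREREREREREREzMzMzMzMzMzMzMyIiIiIiIhERERERERERERERERERETMzMzMzMzMzMzMyIiIiIiIiERERERERERERERERERERMzMzMzMzMzMzMyIiIiIiIiEREREREREREREREREREREzMzMzMzMzMzMyIiIiIiIiERERERERERERERERERERETMzMzMzMzMzMzIiIiIiIiERERERERERERERERERERERMzMzMzMzMzMzIiIiIiIiEREREREREREREREREREREREzMzMzMzMzMzIiIiIiIiIRERERERERERERERERERERETMzMzMzMzMzIiIiIiIiIRERERERERERERERERERERERMzMzMzMzMzIiIiIiIiIREREREREREREREREREREREREzMzMzMzMzMiIiIiIiIRERERERERERERERERERERERETMzMzMzMzMiIiIiIiIRERERERERERERERERERERERERMzMzMzMzMiIiIiIiIhEREREREREREREREREREREREREzMzMzMzMiIiIiIiIhERERERERERERERERERERERERETMzMzMzMiIiIiIiIhERERERERERERERERERERERERERMzMzMzMyIiIiIiIhEREREREREREREREREREREREREREzMzMzMyIiIiIiIhERERERERERERERERERERERERERETMzMzMyIiIiIiIiERERERERERERERERERERERERERERMzMzMyIiIiIiIiEREREREREREREREREREREREREREREzMzMyIiIiIiIiERERERERERERERERERERERERERERETMzMzIiIiIiIiERERERERERERERERERERERERERERERMzMzIiIiIiIiIREREREREREREREREREREREREREREREzMzIiIiIiIiIRERERERERERERERERERERERERERERETMzIiIiIiIiIRERERERERERERERERERERERERERERERMzIiIiIiIiIREREREREREREREREREREREREREREREREzMiIiIiIiIRERERERERERERERERERERERERERERERETMiIiIiIiIhERERERERERERERERERERERERERERERERMiIiIiIiIhEREREREREREREREREREREREREREREREREiIiIiIiIhERERERERERERERERERERERERERERERERESIiIiIiIhERERERERERERERERERERERERERERERERERIiIiIiIiEREREREREREREREREREREREREREREREREREiIiIiIiERERERERERERERERERERERERERERERERERESIiIiIiERERERERERERERERERERERERERERERERERERIiIiIiEREREREREREREREREREREREREREREREREREREiIiIiIRERERERERERERERERERERERERERERERERERESIiIiIRERERERERERERERERERERERERERERERERERERIiIiIREREREREREREREREREREREREREREREREREREREiIiIRERERERERERERERERERERERERERERERERERERESIiIhERERERERERERERERERERERERERERERERERERERIiIhEREREREREREREREREREREREREREREREREREREREiIhERERERERERERERERERERERERERERERERERERERESIiERERERERERERERERERERERERERERERERERERERERIiEREREREREREREREREREREREREREREREREREREREREiERERERERERERERERERERERERERERERERERERERERESIRERERERERERERERERERERERERERERERERERERERERIREREREREREREREREREREREREREREREREREREREREREhERERERERERERERERERERERERERERERERERERERERERERERERERERERERERERERERERERERERERERERERERERERERERERERERERERERERERERERERERERERERERERERERERERERERERERERERERERERERERERERERERERERERERERERERERERERERERERERERERERERERERERERERERERERERERERERERERERERERERERERERERERERERERERERERERERERERERERERERERERERERERERERERERERERERERERERERERERERERERERERERERERERERERERERERERER"/>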